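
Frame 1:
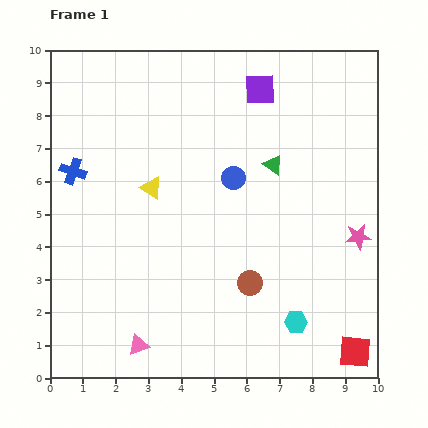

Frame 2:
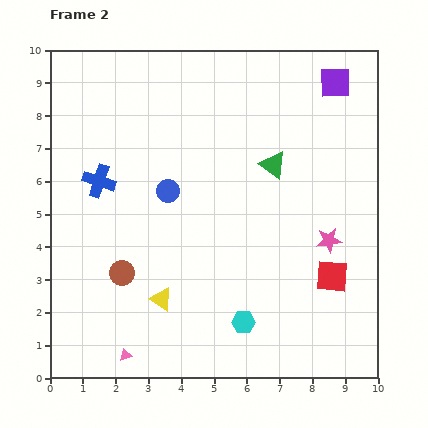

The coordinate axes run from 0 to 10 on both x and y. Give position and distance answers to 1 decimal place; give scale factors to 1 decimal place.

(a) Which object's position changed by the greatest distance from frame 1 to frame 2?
the brown circle

(moved 3.9; next 3.4)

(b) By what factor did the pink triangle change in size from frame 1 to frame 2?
0.6×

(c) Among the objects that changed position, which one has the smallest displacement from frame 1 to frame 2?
the pink triangle

(moved 0.5)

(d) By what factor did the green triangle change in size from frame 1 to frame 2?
1.3×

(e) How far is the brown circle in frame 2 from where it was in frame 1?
3.9

The brown circle moved from (6.1, 2.9) to (2.2, 3.2), a distance of √(3.9² + 0.3²) ≈ 3.9.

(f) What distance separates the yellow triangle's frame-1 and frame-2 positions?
3.4

The yellow triangle moved from (3.1, 5.8) to (3.4, 2.4), a distance of √(0.3² + 3.4²) ≈ 3.4.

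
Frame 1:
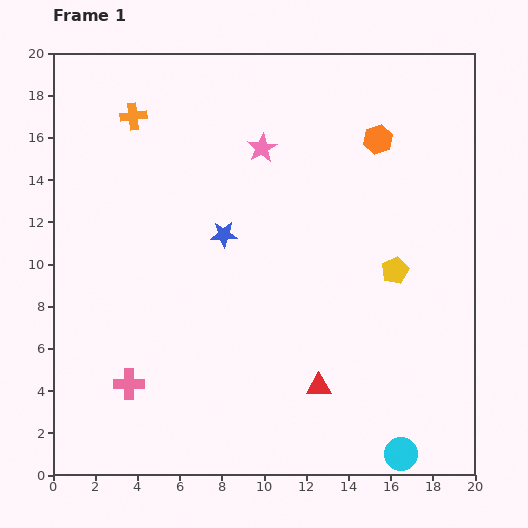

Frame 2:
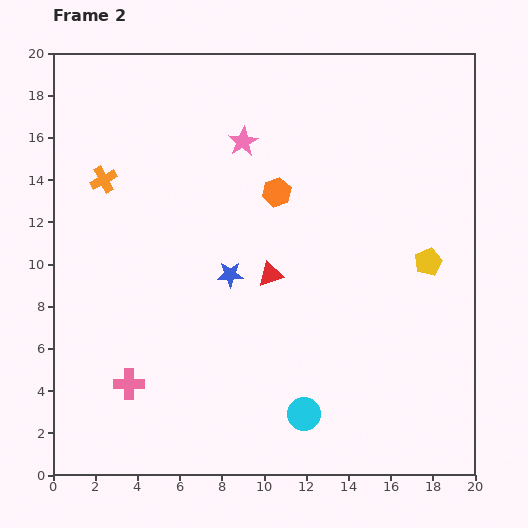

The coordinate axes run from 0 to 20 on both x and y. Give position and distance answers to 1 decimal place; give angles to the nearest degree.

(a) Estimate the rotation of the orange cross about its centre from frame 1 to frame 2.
21° counter-clockwise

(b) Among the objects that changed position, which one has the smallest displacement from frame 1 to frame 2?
the pink star

(moved 0.9)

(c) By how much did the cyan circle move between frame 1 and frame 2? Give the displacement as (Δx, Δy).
(-4.6, 1.9)

The cyan circle was at (16.5, 1.0) in frame 1 and (11.9, 2.9) in frame 2.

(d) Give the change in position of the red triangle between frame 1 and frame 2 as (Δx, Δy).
(-2.3, 5.3)

The red triangle was at (12.6, 4.2) in frame 1 and (10.3, 9.5) in frame 2.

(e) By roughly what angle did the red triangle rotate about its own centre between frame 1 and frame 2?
18° counter-clockwise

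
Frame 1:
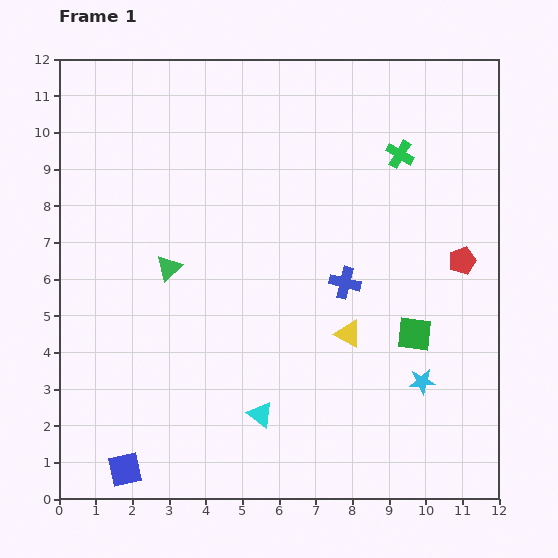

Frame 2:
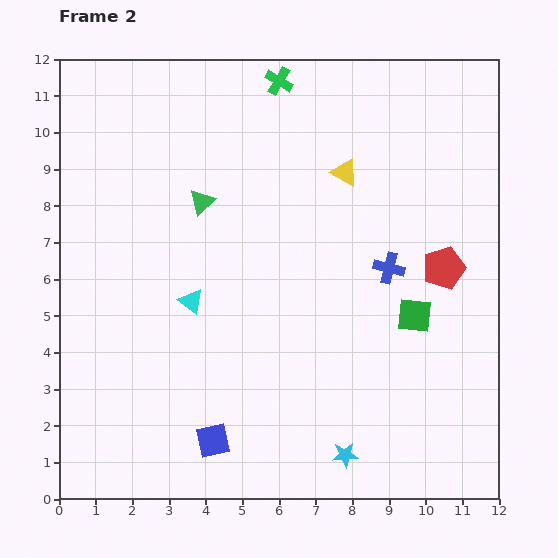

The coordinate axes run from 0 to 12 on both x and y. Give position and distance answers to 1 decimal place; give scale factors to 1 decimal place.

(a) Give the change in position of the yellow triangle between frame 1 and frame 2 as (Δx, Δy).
(-0.1, 4.4)

The yellow triangle was at (7.9, 4.5) in frame 1 and (7.8, 8.9) in frame 2.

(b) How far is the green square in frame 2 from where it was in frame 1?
0.5

The green square moved from (9.7, 4.5) to (9.7, 5.0), a distance of √(0.0² + 0.5²) ≈ 0.5.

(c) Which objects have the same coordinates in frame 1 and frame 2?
none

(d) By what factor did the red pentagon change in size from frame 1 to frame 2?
1.6×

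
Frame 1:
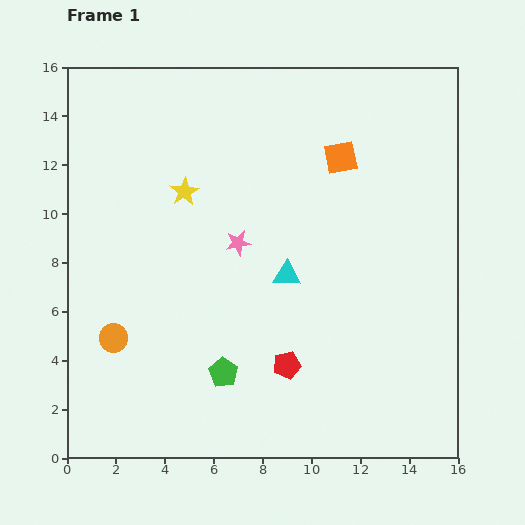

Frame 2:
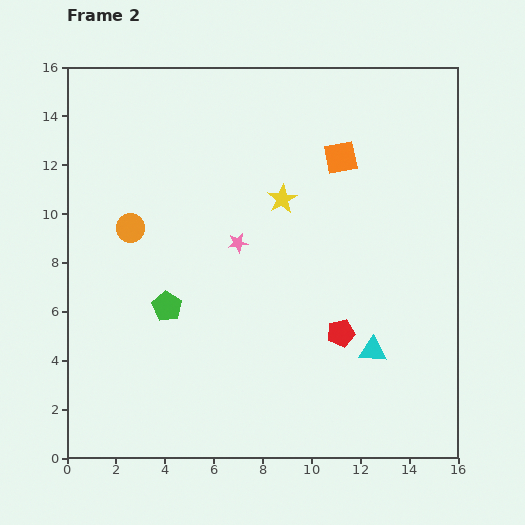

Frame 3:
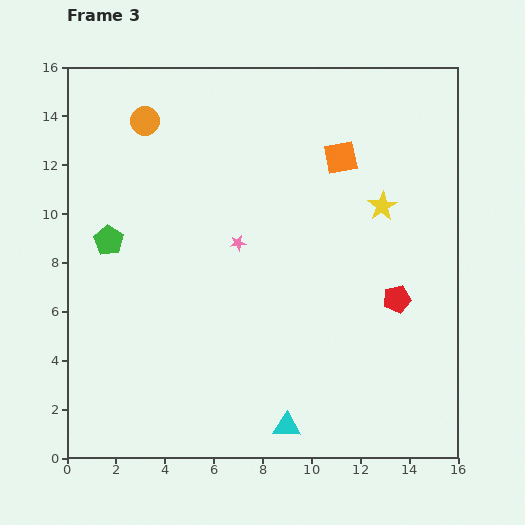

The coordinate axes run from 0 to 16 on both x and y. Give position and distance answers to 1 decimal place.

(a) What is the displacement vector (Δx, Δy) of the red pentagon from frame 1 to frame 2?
(2.2, 1.3)

The red pentagon was at (9.0, 3.8) in frame 1 and (11.2, 5.1) in frame 2.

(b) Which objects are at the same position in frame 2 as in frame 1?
the pink star, the orange square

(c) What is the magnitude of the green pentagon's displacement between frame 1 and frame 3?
7.2

The green pentagon moved from (6.4, 3.5) to (1.7, 8.9), a distance of √(4.7² + 5.4²) ≈ 7.2.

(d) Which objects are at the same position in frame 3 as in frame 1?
the pink star, the orange square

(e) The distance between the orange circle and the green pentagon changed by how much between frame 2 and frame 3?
+1.6

Distance in frame 2: 3.5. Distance in frame 3: 5.1.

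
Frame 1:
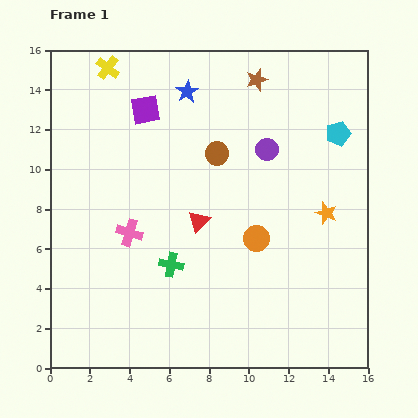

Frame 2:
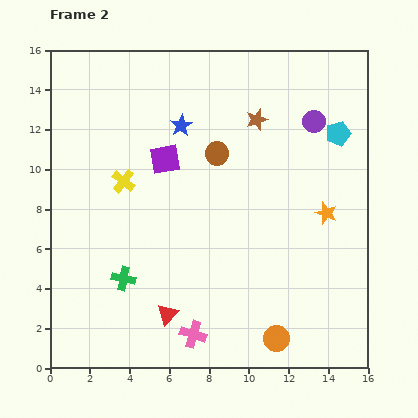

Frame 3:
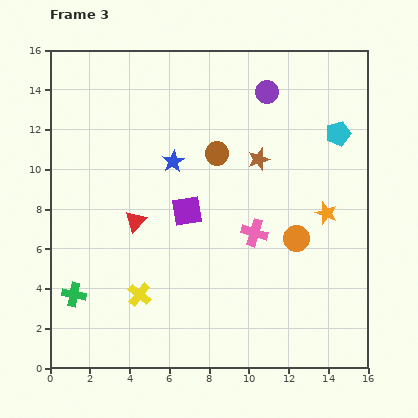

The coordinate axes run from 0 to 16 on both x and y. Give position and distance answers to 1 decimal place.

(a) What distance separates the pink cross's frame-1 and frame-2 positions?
6.0

The pink cross moved from (4.0, 6.8) to (7.2, 1.7), a distance of √(3.2² + 5.1²) ≈ 6.0.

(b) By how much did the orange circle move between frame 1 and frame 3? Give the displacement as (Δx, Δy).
(2.0, 0.0)

The orange circle was at (10.4, 6.5) in frame 1 and (12.4, 6.5) in frame 3.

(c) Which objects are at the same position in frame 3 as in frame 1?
the orange star, the cyan pentagon, the brown circle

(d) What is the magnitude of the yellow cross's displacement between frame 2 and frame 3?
5.8

The yellow cross moved from (3.7, 9.4) to (4.5, 3.7), a distance of √(0.8² + 5.7²) ≈ 5.8.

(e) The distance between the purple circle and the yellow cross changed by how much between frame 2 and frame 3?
+1.9

Distance in frame 2: 10.1. Distance in frame 3: 12.0.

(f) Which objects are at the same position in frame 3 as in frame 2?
the orange star, the cyan pentagon, the brown circle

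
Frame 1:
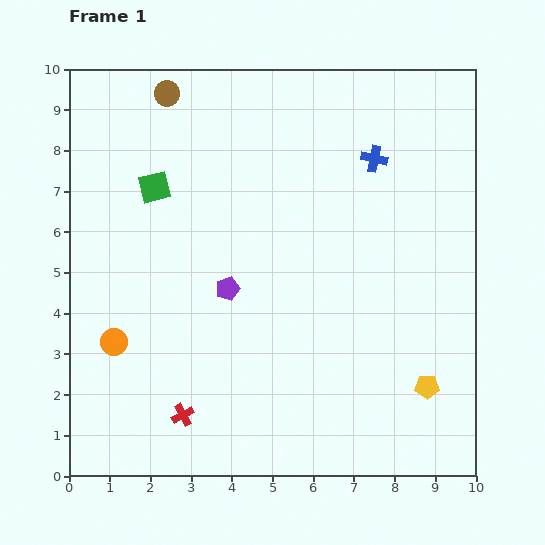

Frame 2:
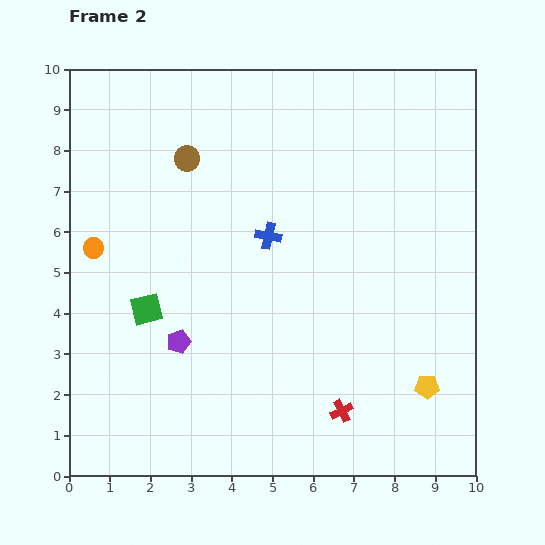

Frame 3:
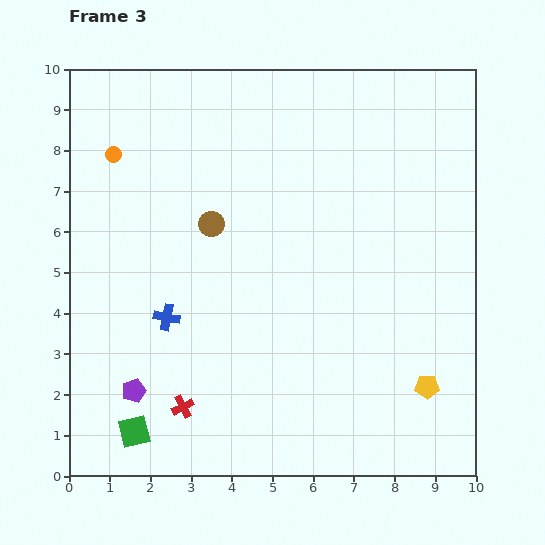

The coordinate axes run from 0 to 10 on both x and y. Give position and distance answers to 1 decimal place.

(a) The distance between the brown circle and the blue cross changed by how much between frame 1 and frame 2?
-2.5

Distance in frame 1: 5.3. Distance in frame 2: 2.8.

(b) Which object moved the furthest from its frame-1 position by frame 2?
the red cross

(moved 3.9; next 3.2)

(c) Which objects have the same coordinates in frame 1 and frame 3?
the yellow pentagon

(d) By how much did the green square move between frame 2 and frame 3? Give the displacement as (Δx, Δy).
(-0.3, -3.0)

The green square was at (1.9, 4.1) in frame 2 and (1.6, 1.1) in frame 3.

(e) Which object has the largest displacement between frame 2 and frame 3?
the red cross

(moved 3.9; next 3.2)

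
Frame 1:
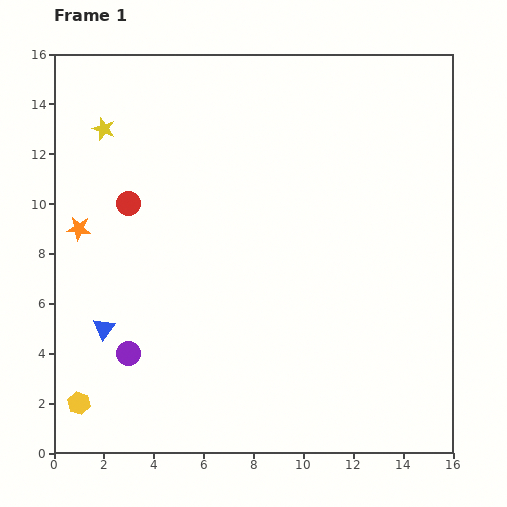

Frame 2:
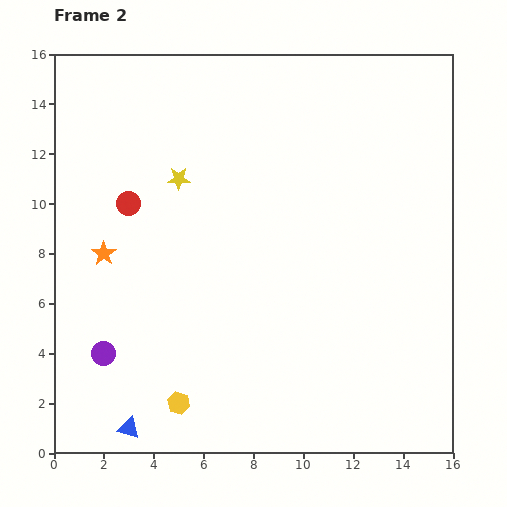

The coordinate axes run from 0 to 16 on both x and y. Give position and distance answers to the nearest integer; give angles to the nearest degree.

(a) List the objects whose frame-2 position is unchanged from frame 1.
the red circle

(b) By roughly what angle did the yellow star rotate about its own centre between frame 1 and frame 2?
20° counter-clockwise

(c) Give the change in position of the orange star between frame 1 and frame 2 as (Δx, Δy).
(1, -1)

The orange star was at (1, 9) in frame 1 and (2, 8) in frame 2.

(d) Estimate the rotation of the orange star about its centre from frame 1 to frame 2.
31° clockwise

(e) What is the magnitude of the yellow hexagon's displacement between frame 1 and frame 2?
4

The yellow hexagon moved from (1, 2) to (5, 2), a distance of √(4² + 0²) ≈ 4.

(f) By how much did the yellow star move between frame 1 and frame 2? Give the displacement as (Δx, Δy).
(3, -2)

The yellow star was at (2, 13) in frame 1 and (5, 11) in frame 2.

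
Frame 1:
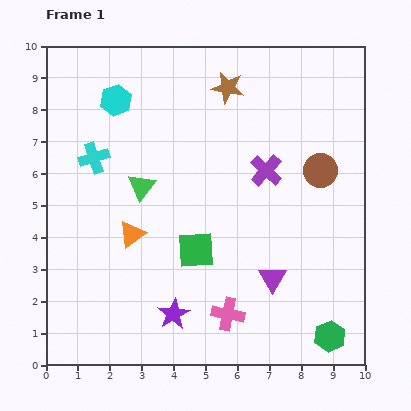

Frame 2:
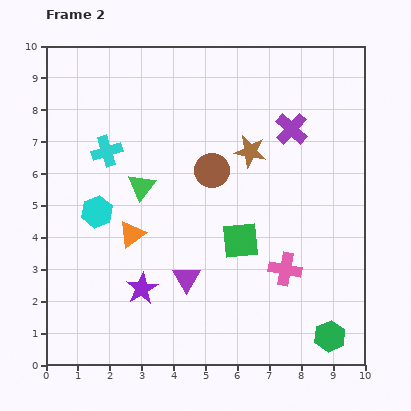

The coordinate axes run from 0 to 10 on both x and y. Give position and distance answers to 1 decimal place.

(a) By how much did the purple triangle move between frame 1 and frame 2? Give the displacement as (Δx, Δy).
(-2.7, 0.0)

The purple triangle was at (7.1, 2.7) in frame 1 and (4.4, 2.7) in frame 2.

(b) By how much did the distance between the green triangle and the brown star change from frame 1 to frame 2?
-0.5

Distance in frame 1: 4.1. Distance in frame 2: 3.6.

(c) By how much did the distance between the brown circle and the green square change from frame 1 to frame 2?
-2.2

Distance in frame 1: 4.6. Distance in frame 2: 2.4.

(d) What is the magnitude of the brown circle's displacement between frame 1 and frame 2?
3.4

The brown circle moved from (8.6, 6.1) to (5.2, 6.1), a distance of √(3.4² + 0.0²) ≈ 3.4.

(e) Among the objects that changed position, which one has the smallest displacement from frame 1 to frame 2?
the cyan cross

(moved 0.4)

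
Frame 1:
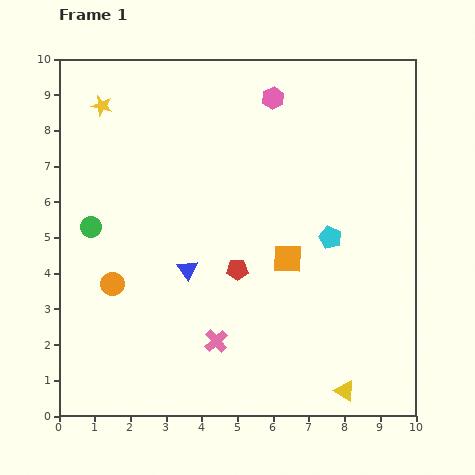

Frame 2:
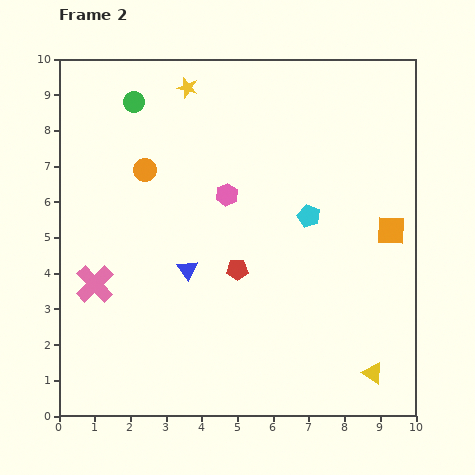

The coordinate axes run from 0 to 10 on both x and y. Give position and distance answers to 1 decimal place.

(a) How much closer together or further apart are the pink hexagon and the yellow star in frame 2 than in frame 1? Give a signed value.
-1.6

Distance in frame 1: 4.8. Distance in frame 2: 3.2.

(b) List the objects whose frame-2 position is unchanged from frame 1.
the red pentagon, the blue triangle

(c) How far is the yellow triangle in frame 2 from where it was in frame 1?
0.9

The yellow triangle moved from (8.0, 0.7) to (8.8, 1.2), a distance of √(0.8² + 0.5²) ≈ 0.9.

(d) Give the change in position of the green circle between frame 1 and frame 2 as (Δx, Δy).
(1.2, 3.5)

The green circle was at (0.9, 5.3) in frame 1 and (2.1, 8.8) in frame 2.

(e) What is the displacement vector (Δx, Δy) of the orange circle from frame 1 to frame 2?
(0.9, 3.2)

The orange circle was at (1.5, 3.7) in frame 1 and (2.4, 6.9) in frame 2.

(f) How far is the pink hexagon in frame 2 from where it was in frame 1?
3.0

The pink hexagon moved from (6.0, 8.9) to (4.7, 6.2), a distance of √(1.3² + 2.7²) ≈ 3.0.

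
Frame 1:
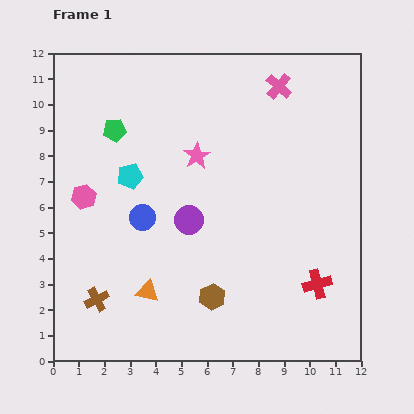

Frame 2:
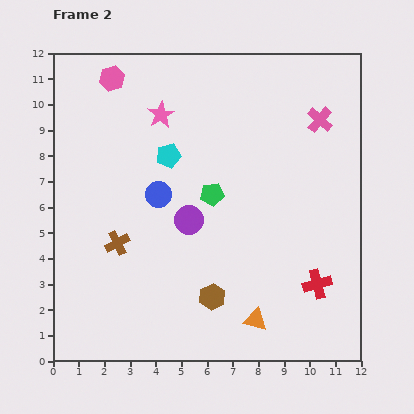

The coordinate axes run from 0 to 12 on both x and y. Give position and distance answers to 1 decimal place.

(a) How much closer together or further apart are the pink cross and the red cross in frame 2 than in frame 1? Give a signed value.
-1.4

Distance in frame 1: 7.8. Distance in frame 2: 6.4.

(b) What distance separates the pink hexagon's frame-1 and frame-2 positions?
4.7

The pink hexagon moved from (1.2, 6.4) to (2.3, 11.0), a distance of √(1.1² + 4.6²) ≈ 4.7.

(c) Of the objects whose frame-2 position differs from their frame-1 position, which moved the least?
the blue circle

(moved 1.1)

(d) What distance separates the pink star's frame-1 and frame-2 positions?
2.1

The pink star moved from (5.6, 8.0) to (4.2, 9.6), a distance of √(1.4² + 1.6²) ≈ 2.1.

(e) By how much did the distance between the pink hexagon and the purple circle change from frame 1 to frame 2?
+2.1

Distance in frame 1: 4.2. Distance in frame 2: 6.3.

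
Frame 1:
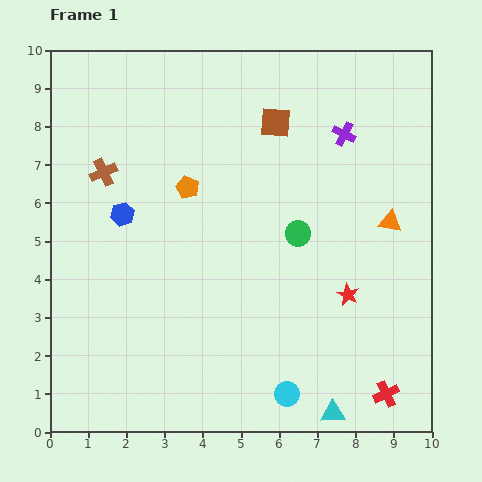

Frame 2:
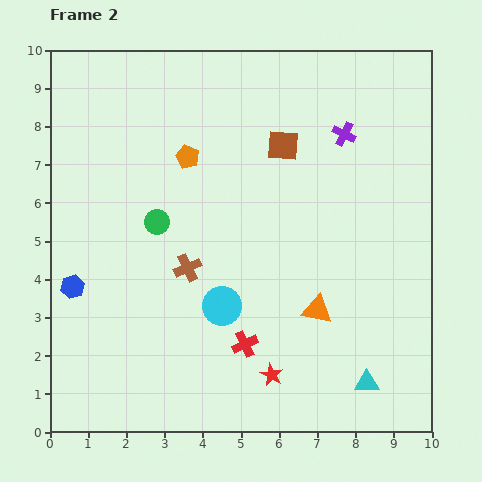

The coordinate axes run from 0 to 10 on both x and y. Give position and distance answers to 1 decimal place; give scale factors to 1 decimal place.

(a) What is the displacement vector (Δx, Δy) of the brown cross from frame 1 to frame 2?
(2.2, -2.5)

The brown cross was at (1.4, 6.8) in frame 1 and (3.6, 4.3) in frame 2.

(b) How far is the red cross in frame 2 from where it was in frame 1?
3.9

The red cross moved from (8.8, 1.0) to (5.1, 2.3), a distance of √(3.7² + 1.3²) ≈ 3.9.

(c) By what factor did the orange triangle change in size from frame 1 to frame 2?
1.3×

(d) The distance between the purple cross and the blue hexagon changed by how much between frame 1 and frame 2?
+1.9

Distance in frame 1: 6.2. Distance in frame 2: 8.1.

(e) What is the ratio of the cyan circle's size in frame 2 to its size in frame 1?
1.6×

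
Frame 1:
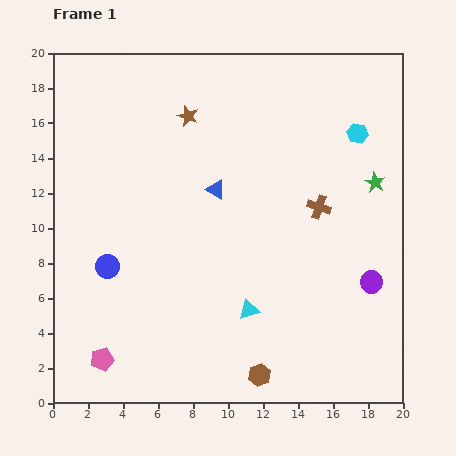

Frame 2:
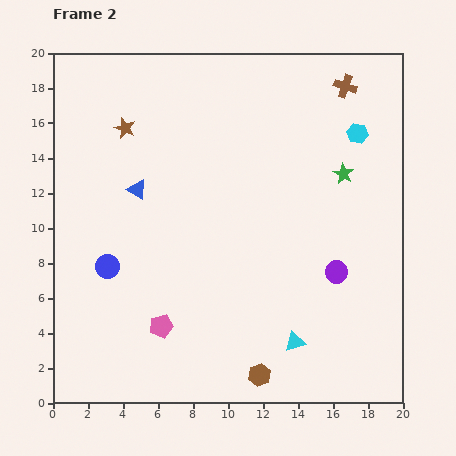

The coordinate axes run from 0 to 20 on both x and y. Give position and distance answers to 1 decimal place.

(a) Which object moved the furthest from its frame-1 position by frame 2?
the brown cross

(moved 7.1; next 4.5)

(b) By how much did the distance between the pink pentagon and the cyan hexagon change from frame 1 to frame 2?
-3.8

Distance in frame 1: 19.5. Distance in frame 2: 15.7.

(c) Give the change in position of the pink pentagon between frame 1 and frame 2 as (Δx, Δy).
(3.4, 1.9)

The pink pentagon was at (2.8, 2.5) in frame 1 and (6.2, 4.4) in frame 2.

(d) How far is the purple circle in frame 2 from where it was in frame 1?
2.1

The purple circle moved from (18.2, 6.9) to (16.2, 7.5), a distance of √(2.0² + 0.6²) ≈ 2.1.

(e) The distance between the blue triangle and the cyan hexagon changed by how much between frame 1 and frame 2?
+4.3

Distance in frame 1: 8.7. Distance in frame 2: 13.0.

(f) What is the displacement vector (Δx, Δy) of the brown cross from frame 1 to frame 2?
(1.5, 6.9)

The brown cross was at (15.2, 11.2) in frame 1 and (16.7, 18.1) in frame 2.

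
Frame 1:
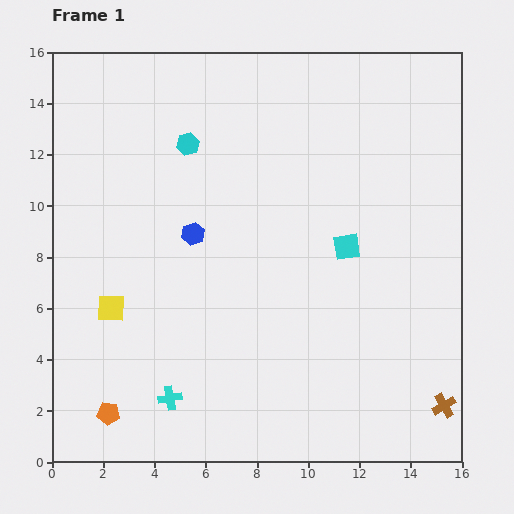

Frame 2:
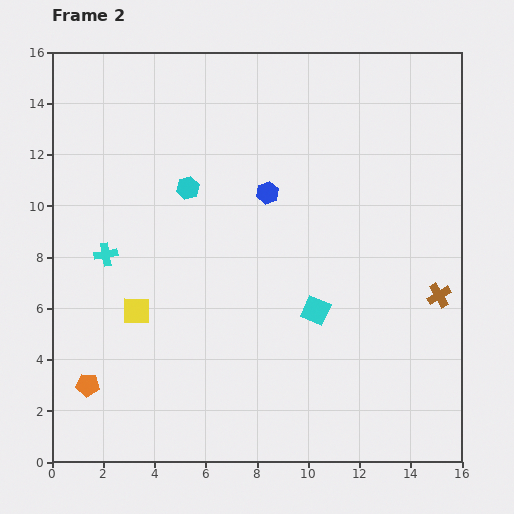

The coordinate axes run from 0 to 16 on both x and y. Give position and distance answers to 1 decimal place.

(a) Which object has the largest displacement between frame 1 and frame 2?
the cyan cross

(moved 6.1; next 4.3)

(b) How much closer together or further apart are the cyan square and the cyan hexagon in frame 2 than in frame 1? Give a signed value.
-0.5

Distance in frame 1: 7.4. Distance in frame 2: 6.9.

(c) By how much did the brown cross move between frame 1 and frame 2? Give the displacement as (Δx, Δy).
(-0.2, 4.3)

The brown cross was at (15.3, 2.2) in frame 1 and (15.1, 6.5) in frame 2.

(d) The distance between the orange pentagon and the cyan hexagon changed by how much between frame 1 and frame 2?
-2.3

Distance in frame 1: 10.9. Distance in frame 2: 8.6.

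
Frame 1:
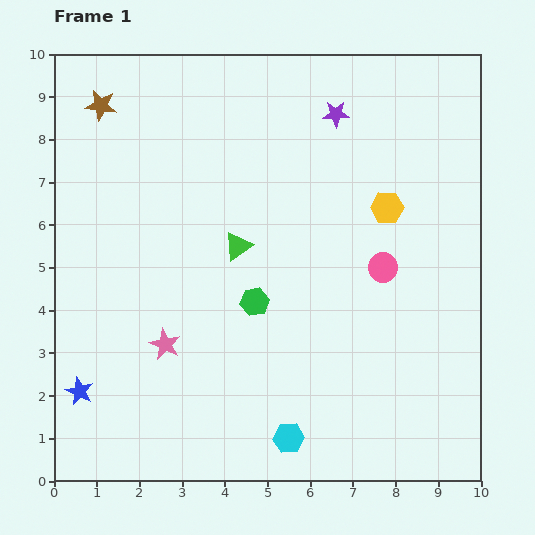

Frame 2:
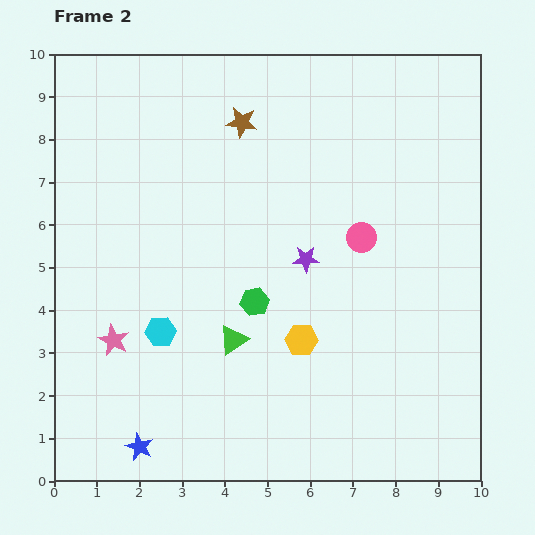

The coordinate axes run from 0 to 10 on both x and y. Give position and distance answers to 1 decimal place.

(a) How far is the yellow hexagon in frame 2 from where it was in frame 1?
3.7

The yellow hexagon moved from (7.8, 6.4) to (5.8, 3.3), a distance of √(2.0² + 3.1²) ≈ 3.7.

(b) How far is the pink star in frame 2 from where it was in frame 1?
1.2

The pink star moved from (2.6, 3.2) to (1.4, 3.3), a distance of √(1.2² + 0.1²) ≈ 1.2.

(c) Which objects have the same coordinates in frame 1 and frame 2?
the green hexagon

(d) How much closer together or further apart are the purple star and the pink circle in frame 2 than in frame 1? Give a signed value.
-2.4

Distance in frame 1: 3.8. Distance in frame 2: 1.4.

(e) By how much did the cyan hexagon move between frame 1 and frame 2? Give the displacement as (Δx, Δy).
(-3.0, 2.5)

The cyan hexagon was at (5.5, 1.0) in frame 1 and (2.5, 3.5) in frame 2.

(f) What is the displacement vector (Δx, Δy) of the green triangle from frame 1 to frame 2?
(-0.1, -2.2)

The green triangle was at (4.3, 5.5) in frame 1 and (4.2, 3.3) in frame 2.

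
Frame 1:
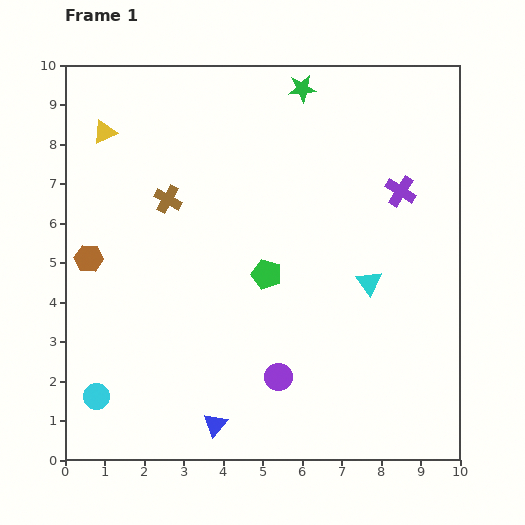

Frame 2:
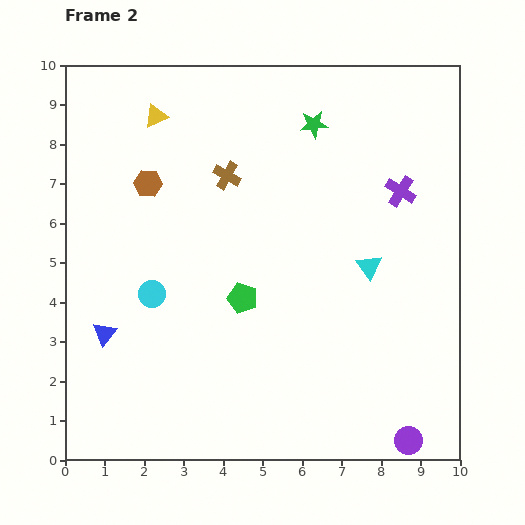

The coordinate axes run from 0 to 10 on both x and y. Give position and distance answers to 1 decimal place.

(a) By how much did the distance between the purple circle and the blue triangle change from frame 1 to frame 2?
+6.2

Distance in frame 1: 2.0. Distance in frame 2: 8.2.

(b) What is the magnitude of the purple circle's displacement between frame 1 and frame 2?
3.7

The purple circle moved from (5.4, 2.1) to (8.7, 0.5), a distance of √(3.3² + 1.6²) ≈ 3.7.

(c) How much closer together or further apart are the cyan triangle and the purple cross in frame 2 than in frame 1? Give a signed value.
-0.3

Distance in frame 1: 2.4. Distance in frame 2: 2.1.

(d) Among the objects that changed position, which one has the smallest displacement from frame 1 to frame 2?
the cyan triangle

(moved 0.4)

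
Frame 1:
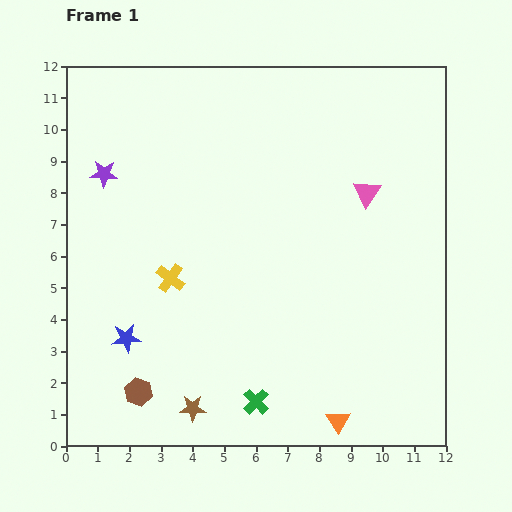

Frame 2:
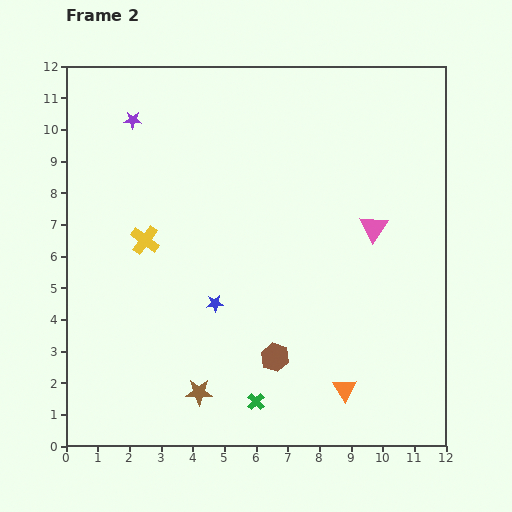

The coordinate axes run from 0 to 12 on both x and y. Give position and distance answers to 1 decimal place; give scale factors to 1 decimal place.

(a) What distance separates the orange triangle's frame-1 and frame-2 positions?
1.0

The orange triangle moved from (8.6, 0.8) to (8.8, 1.8), a distance of √(0.2² + 1.0²) ≈ 1.0.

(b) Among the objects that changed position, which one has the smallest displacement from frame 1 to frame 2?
the brown star

(moved 0.5)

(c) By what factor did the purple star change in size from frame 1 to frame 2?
0.6×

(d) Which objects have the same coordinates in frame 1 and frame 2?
the green cross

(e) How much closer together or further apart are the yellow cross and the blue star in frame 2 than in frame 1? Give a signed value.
+0.6

Distance in frame 1: 2.4. Distance in frame 2: 3.0.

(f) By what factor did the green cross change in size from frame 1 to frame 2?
0.7×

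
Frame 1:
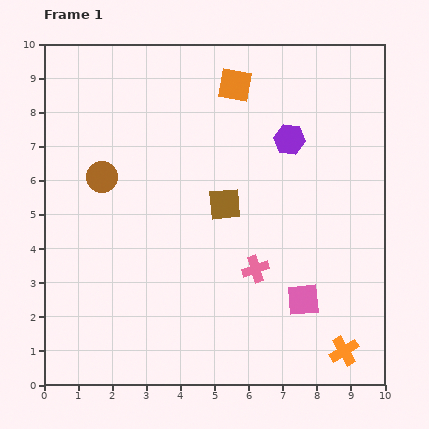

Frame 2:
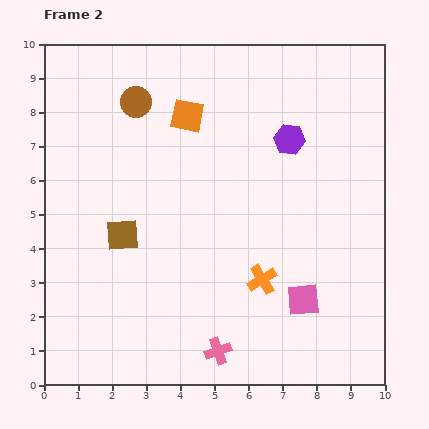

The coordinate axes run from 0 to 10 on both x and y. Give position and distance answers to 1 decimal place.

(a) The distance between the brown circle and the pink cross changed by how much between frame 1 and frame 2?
+2.5

Distance in frame 1: 5.2. Distance in frame 2: 7.7.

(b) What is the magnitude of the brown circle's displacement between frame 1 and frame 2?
2.4

The brown circle moved from (1.7, 6.1) to (2.7, 8.3), a distance of √(1.0² + 2.2²) ≈ 2.4.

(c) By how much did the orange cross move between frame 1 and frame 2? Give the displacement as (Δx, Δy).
(-2.4, 2.1)

The orange cross was at (8.8, 1.0) in frame 1 and (6.4, 3.1) in frame 2.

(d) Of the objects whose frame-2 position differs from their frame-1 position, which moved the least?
the orange square

(moved 1.7)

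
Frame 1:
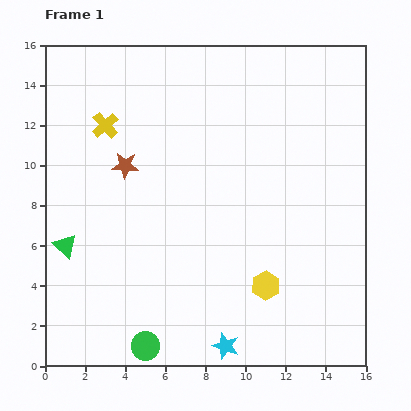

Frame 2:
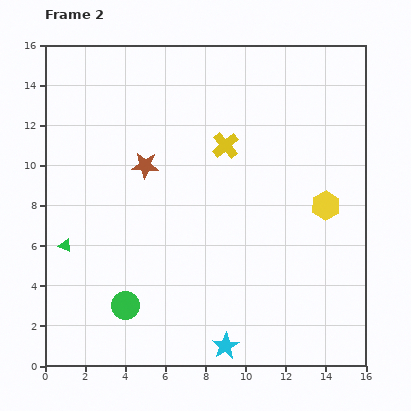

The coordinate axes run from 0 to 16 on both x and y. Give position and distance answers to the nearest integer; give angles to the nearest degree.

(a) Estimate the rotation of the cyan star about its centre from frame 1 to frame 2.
22° clockwise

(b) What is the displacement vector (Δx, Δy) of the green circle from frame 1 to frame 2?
(-1, 2)

The green circle was at (5, 1) in frame 1 and (4, 3) in frame 2.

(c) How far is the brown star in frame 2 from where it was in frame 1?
1

The brown star moved from (4, 10) to (5, 10), a distance of √(1² + 0²) ≈ 1.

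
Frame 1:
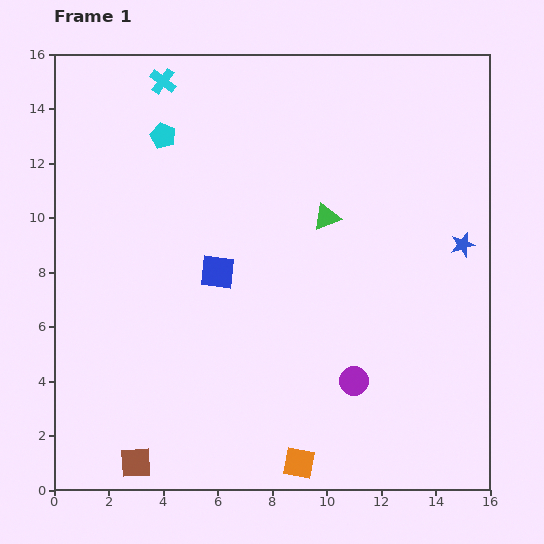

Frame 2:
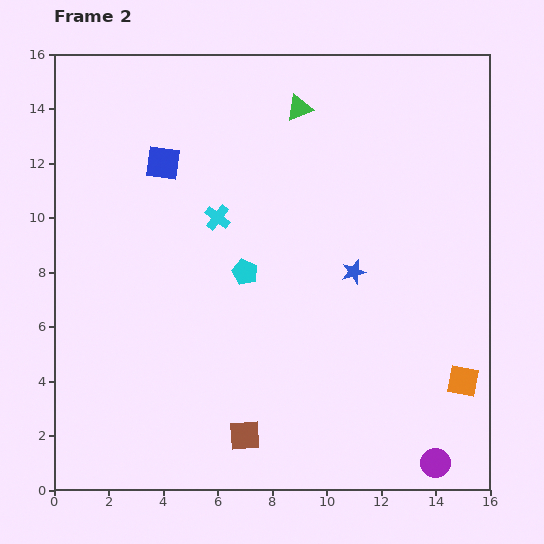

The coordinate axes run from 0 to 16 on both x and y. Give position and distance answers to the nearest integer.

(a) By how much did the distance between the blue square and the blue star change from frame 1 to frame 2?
-1

Distance in frame 1: 9. Distance in frame 2: 8.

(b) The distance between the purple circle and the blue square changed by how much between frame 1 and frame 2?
+9

Distance in frame 1: 6. Distance in frame 2: 15.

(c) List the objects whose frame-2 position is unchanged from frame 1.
none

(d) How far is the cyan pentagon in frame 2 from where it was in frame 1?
6

The cyan pentagon moved from (4, 13) to (7, 8), a distance of √(3² + 5²) ≈ 6.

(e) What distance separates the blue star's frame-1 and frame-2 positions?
4

The blue star moved from (15, 9) to (11, 8), a distance of √(4² + 1²) ≈ 4.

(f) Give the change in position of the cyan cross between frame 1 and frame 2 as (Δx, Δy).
(2, -5)

The cyan cross was at (4, 15) in frame 1 and (6, 10) in frame 2.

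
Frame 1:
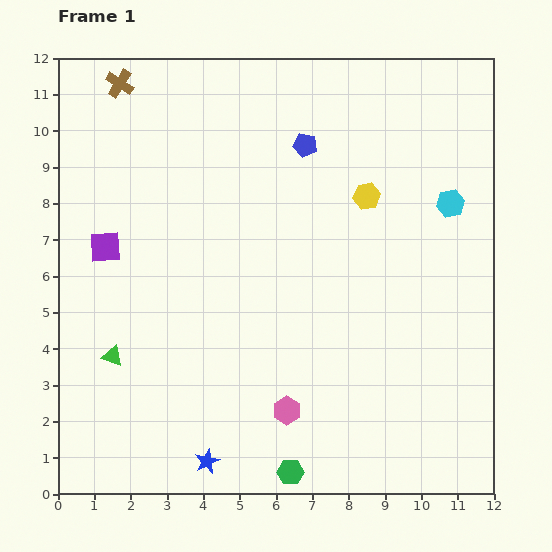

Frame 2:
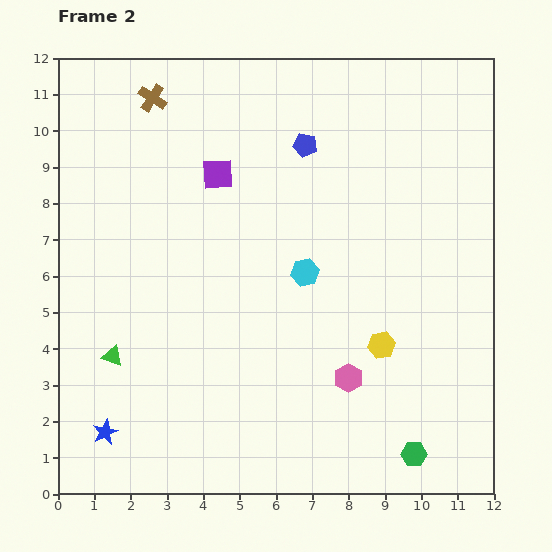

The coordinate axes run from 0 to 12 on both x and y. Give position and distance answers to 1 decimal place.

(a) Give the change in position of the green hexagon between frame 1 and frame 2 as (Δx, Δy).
(3.4, 0.5)

The green hexagon was at (6.4, 0.6) in frame 1 and (9.8, 1.1) in frame 2.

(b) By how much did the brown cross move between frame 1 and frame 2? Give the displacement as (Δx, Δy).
(0.9, -0.4)

The brown cross was at (1.7, 11.3) in frame 1 and (2.6, 10.9) in frame 2.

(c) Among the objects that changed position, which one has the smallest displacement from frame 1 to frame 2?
the brown cross

(moved 1.0)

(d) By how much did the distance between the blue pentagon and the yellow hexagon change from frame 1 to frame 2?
+3.7

Distance in frame 1: 2.2. Distance in frame 2: 5.9.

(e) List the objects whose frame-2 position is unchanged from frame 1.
the green triangle, the blue pentagon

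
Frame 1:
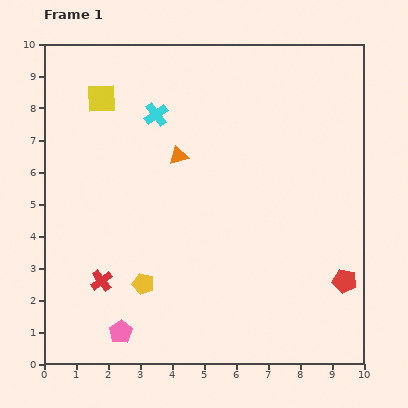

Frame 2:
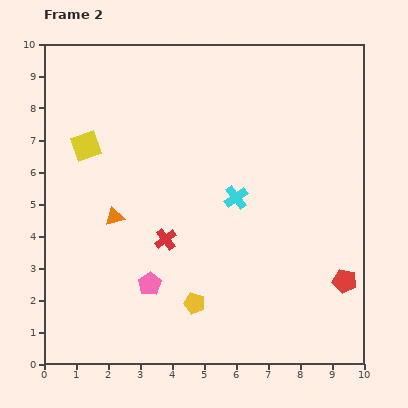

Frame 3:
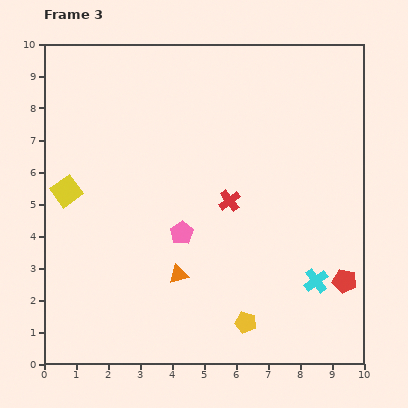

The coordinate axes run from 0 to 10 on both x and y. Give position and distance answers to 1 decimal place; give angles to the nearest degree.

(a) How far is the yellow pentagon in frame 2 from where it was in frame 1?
1.7

The yellow pentagon moved from (3.1, 2.5) to (4.7, 1.9), a distance of √(1.6² + 0.6²) ≈ 1.7.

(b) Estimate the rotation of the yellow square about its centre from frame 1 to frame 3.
34° counter-clockwise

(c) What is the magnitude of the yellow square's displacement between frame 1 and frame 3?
3.1

The yellow square moved from (1.8, 8.3) to (0.7, 5.4), a distance of √(1.1² + 2.9²) ≈ 3.1.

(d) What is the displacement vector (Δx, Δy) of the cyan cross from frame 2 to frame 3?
(2.5, -2.6)

The cyan cross was at (6.0, 5.2) in frame 2 and (8.5, 2.6) in frame 3.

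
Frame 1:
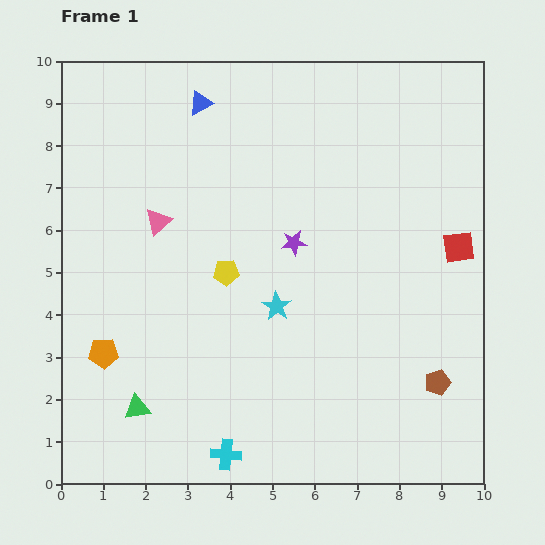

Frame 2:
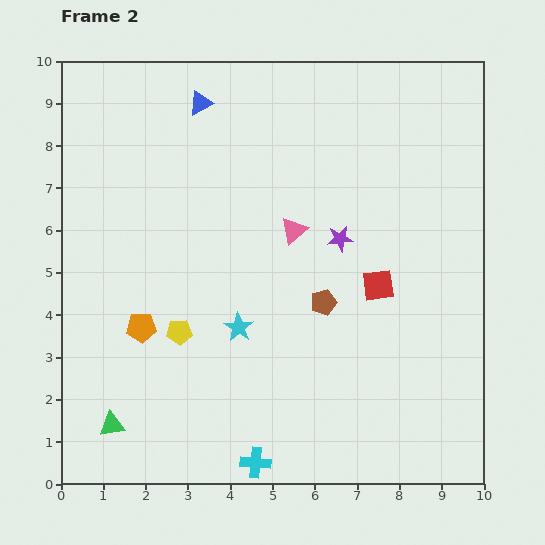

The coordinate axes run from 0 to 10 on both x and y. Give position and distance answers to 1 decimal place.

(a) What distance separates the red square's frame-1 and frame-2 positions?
2.1

The red square moved from (9.4, 5.6) to (7.5, 4.7), a distance of √(1.9² + 0.9²) ≈ 2.1.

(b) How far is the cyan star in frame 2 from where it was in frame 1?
1.0

The cyan star moved from (5.1, 4.2) to (4.2, 3.7), a distance of √(0.9² + 0.5²) ≈ 1.0.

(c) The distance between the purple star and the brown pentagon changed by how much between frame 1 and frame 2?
-3.1

Distance in frame 1: 4.7. Distance in frame 2: 1.6.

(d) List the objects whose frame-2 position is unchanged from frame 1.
the blue triangle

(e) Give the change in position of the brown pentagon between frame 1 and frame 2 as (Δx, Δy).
(-2.7, 1.9)

The brown pentagon was at (8.9, 2.4) in frame 1 and (6.2, 4.3) in frame 2.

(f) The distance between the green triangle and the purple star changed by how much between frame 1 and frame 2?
+1.6

Distance in frame 1: 5.4. Distance in frame 2: 7.0.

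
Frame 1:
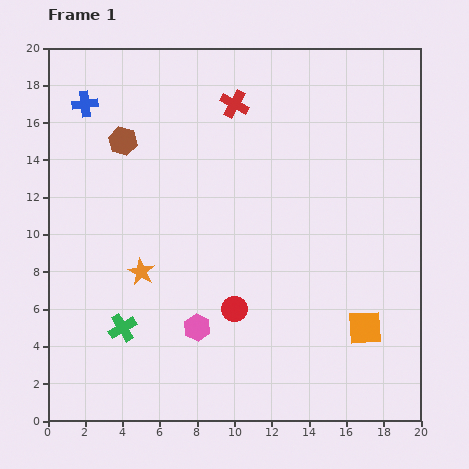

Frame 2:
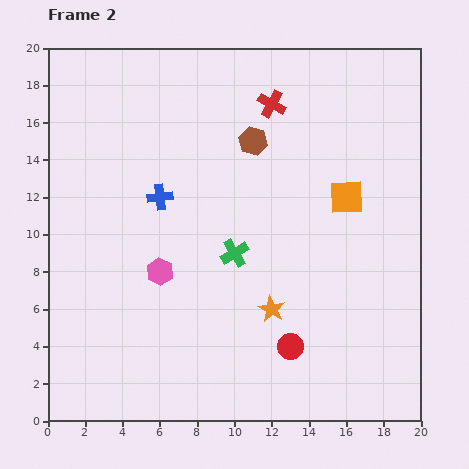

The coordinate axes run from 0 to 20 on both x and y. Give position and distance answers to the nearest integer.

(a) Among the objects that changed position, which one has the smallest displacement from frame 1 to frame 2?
the red cross

(moved 2)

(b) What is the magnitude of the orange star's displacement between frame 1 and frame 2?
7

The orange star moved from (5, 8) to (12, 6), a distance of √(7² + 2²) ≈ 7.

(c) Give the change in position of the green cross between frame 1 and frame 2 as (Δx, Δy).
(6, 4)

The green cross was at (4, 5) in frame 1 and (10, 9) in frame 2.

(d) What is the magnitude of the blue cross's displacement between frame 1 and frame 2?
6

The blue cross moved from (2, 17) to (6, 12), a distance of √(4² + 5²) ≈ 6.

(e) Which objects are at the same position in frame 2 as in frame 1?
none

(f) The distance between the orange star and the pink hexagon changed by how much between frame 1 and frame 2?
+2

Distance in frame 1: 4. Distance in frame 2: 6.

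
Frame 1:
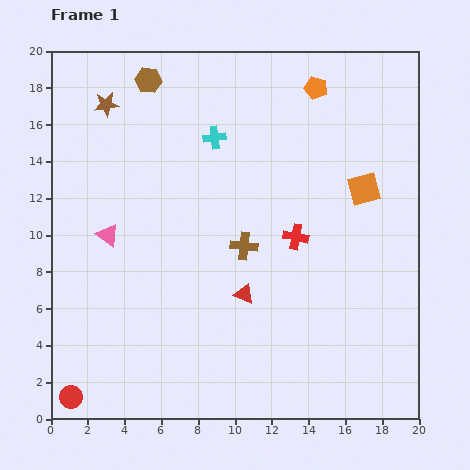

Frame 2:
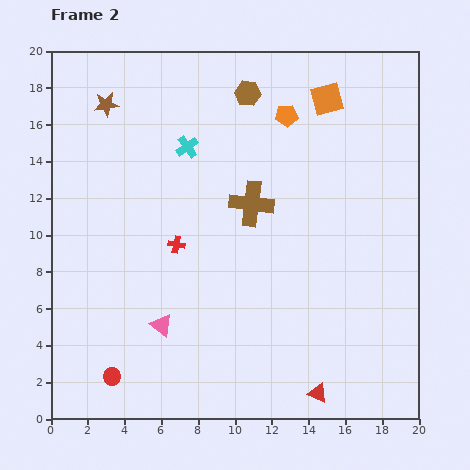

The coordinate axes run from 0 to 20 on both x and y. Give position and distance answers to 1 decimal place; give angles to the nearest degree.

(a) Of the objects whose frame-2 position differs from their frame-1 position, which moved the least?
the cyan cross

(moved 1.6)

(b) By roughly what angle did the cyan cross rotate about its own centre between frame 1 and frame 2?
30° counter-clockwise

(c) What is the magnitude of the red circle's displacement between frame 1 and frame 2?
2.5

The red circle moved from (1.1, 1.2) to (3.3, 2.3), a distance of √(2.2² + 1.1²) ≈ 2.5.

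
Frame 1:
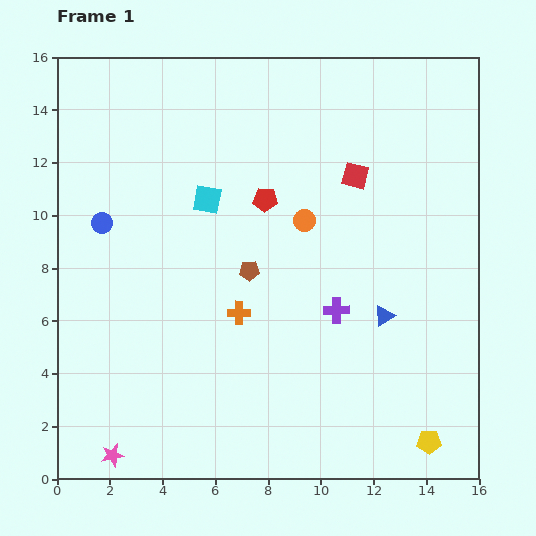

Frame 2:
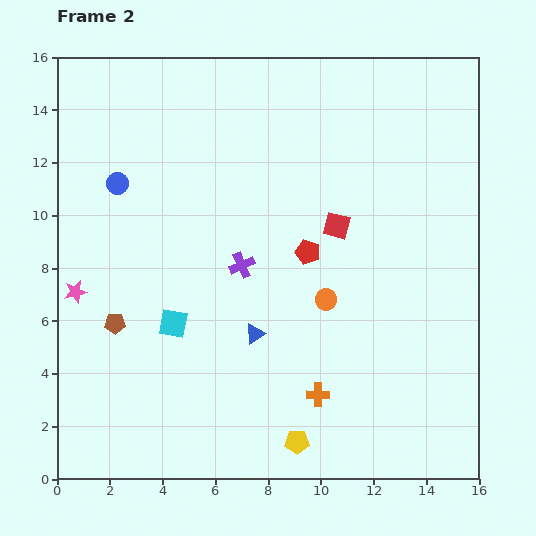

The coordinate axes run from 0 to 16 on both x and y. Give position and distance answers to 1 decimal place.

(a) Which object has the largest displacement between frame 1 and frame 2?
the pink star

(moved 6.4; next 5.5)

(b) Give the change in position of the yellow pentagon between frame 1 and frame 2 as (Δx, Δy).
(-5.0, 0.0)

The yellow pentagon was at (14.1, 1.4) in frame 1 and (9.1, 1.4) in frame 2.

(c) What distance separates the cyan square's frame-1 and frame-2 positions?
4.9

The cyan square moved from (5.7, 10.6) to (4.4, 5.9), a distance of √(1.3² + 4.7²) ≈ 4.9.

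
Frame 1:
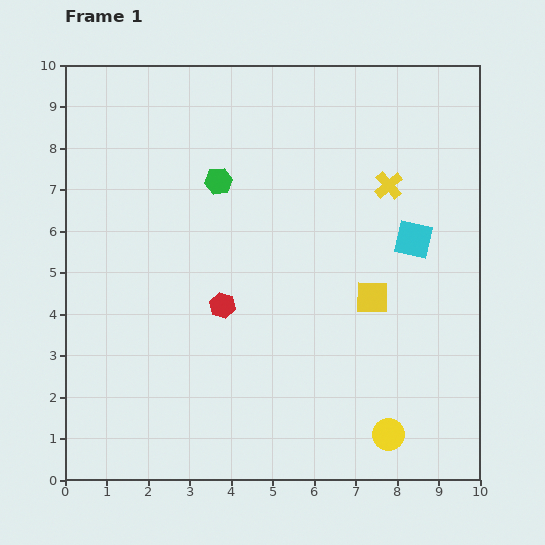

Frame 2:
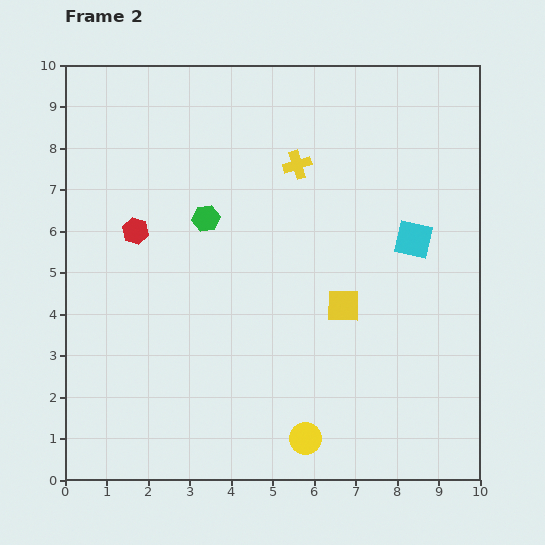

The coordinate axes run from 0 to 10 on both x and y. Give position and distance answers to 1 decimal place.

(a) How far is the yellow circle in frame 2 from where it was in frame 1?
2.0

The yellow circle moved from (7.8, 1.1) to (5.8, 1.0), a distance of √(2.0² + 0.1²) ≈ 2.0.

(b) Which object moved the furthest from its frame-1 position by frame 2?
the red hexagon

(moved 2.8; next 2.3)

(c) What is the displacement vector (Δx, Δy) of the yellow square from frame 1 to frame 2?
(-0.7, -0.2)

The yellow square was at (7.4, 4.4) in frame 1 and (6.7, 4.2) in frame 2.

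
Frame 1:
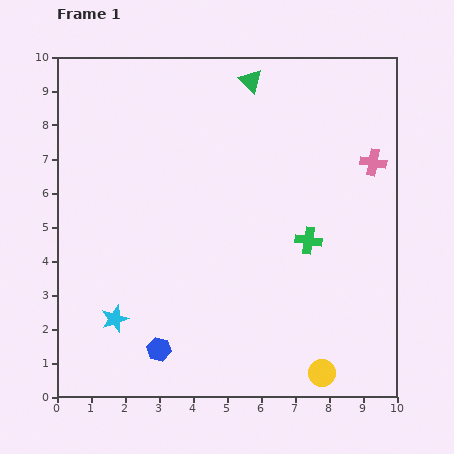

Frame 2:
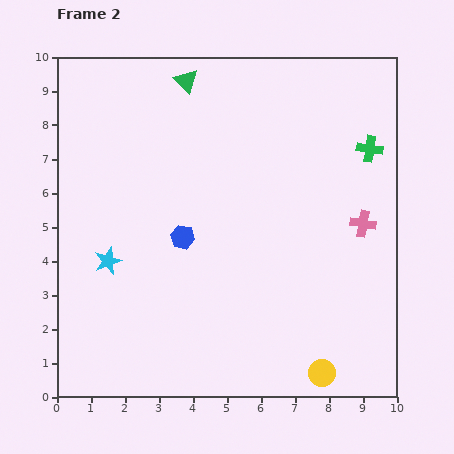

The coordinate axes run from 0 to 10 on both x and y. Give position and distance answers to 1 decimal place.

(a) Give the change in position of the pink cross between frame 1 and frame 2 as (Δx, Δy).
(-0.3, -1.8)

The pink cross was at (9.3, 6.9) in frame 1 and (9.0, 5.1) in frame 2.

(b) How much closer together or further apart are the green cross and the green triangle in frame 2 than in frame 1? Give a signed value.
+0.8

Distance in frame 1: 5.0. Distance in frame 2: 5.8.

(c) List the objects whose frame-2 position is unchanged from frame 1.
the yellow circle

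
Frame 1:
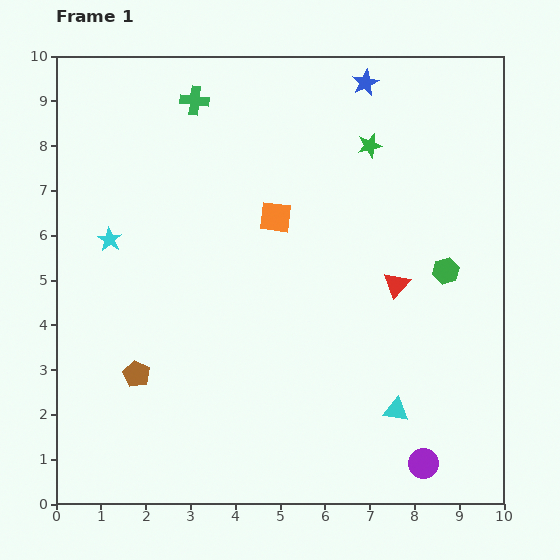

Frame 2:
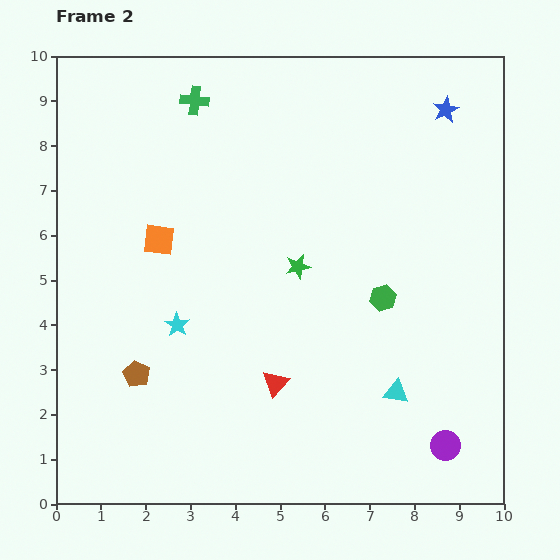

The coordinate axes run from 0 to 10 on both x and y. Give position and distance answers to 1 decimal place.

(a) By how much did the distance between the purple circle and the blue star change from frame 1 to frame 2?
-1.1

Distance in frame 1: 8.6. Distance in frame 2: 7.5.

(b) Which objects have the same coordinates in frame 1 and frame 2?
the green cross, the brown pentagon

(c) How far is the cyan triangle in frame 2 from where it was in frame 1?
0.4

The cyan triangle moved from (7.6, 2.1) to (7.6, 2.5), a distance of √(0.0² + 0.4²) ≈ 0.4.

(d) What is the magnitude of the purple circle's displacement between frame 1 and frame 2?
0.6

The purple circle moved from (8.2, 0.9) to (8.7, 1.3), a distance of √(0.5² + 0.4²) ≈ 0.6.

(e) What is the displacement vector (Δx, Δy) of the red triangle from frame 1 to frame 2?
(-2.7, -2.2)

The red triangle was at (7.6, 4.9) in frame 1 and (4.9, 2.7) in frame 2.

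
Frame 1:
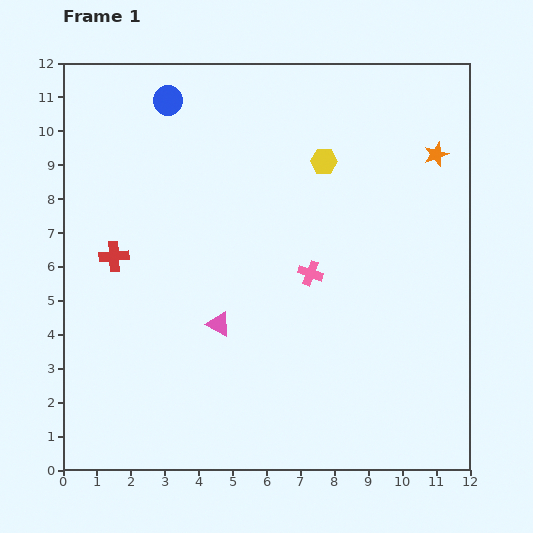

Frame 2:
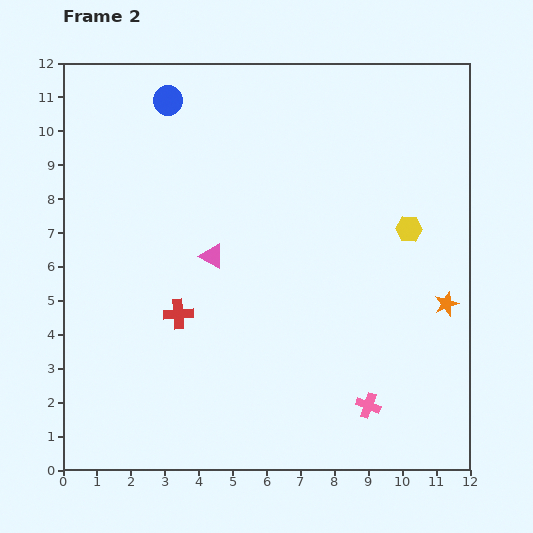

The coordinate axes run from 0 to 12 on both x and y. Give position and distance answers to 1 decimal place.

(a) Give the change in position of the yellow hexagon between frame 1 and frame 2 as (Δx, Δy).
(2.5, -2.0)

The yellow hexagon was at (7.7, 9.1) in frame 1 and (10.2, 7.1) in frame 2.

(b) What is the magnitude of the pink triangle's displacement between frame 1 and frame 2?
2.0

The pink triangle moved from (4.6, 4.3) to (4.4, 6.3), a distance of √(0.2² + 2.0²) ≈ 2.0.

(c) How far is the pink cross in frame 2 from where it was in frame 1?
4.3

The pink cross moved from (7.3, 5.8) to (9.0, 1.9), a distance of √(1.7² + 3.9²) ≈ 4.3.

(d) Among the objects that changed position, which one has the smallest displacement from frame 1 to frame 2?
the pink triangle

(moved 2.0)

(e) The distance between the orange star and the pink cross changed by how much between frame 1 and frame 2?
-1.3

Distance in frame 1: 5.1. Distance in frame 2: 3.8.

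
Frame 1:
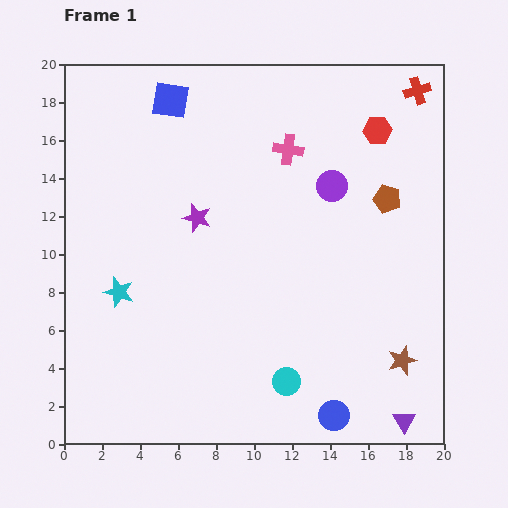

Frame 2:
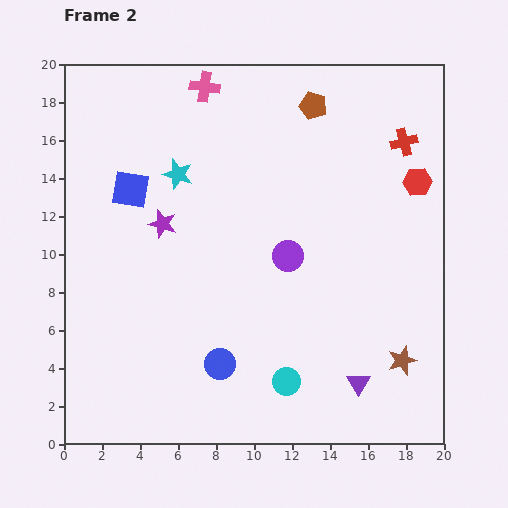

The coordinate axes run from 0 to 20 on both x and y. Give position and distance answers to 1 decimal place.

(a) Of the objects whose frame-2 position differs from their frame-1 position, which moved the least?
the purple star

(moved 1.8)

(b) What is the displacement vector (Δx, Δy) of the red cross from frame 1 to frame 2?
(-0.7, -2.7)

The red cross was at (18.6, 18.6) in frame 1 and (17.9, 15.9) in frame 2.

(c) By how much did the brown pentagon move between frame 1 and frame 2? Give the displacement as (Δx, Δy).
(-3.9, 4.9)

The brown pentagon was at (17.0, 12.9) in frame 1 and (13.1, 17.8) in frame 2.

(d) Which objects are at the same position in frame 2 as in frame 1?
the brown star, the cyan circle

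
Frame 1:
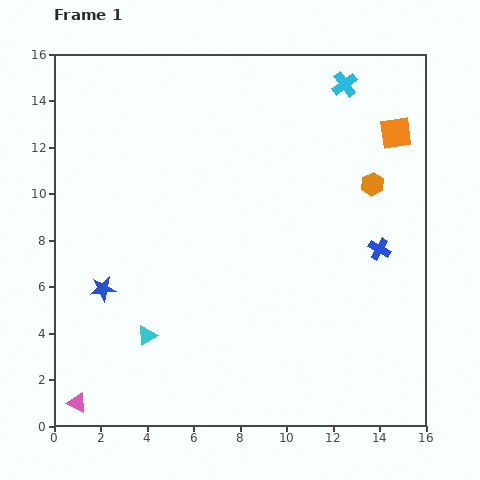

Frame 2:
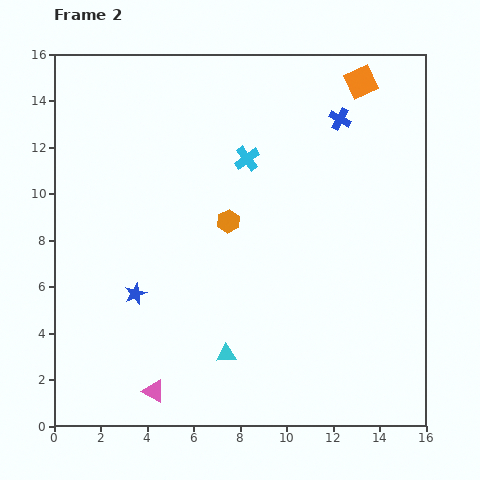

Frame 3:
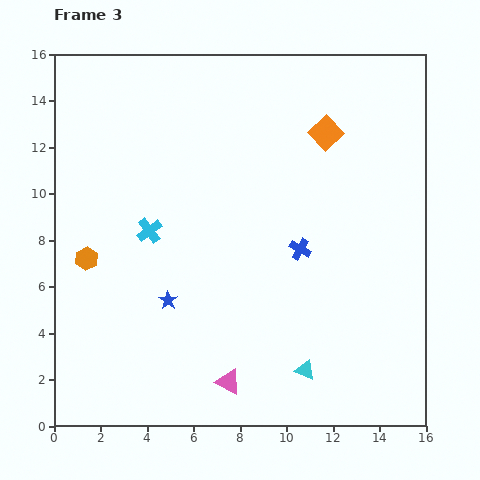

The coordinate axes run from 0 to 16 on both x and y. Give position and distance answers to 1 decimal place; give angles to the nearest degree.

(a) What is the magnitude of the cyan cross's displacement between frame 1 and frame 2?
5.3

The cyan cross moved from (12.5, 14.7) to (8.3, 11.5), a distance of √(4.2² + 3.2²) ≈ 5.3.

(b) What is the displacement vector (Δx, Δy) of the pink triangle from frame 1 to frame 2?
(3.3, 0.5)

The pink triangle was at (1.0, 1.0) in frame 1 and (4.3, 1.5) in frame 2.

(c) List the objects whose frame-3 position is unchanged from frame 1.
none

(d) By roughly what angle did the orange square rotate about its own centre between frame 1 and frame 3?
35° counter-clockwise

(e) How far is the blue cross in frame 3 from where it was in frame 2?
5.9

The blue cross moved from (12.3, 13.2) to (10.6, 7.6), a distance of √(1.7² + 5.6²) ≈ 5.9.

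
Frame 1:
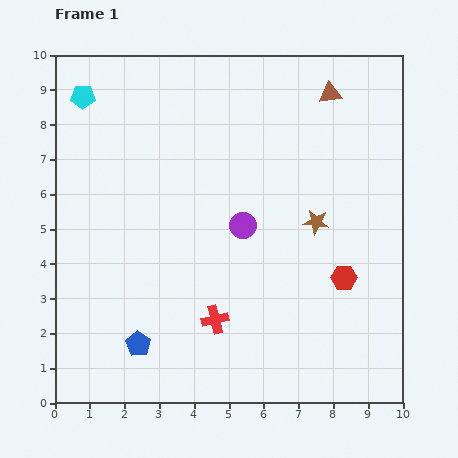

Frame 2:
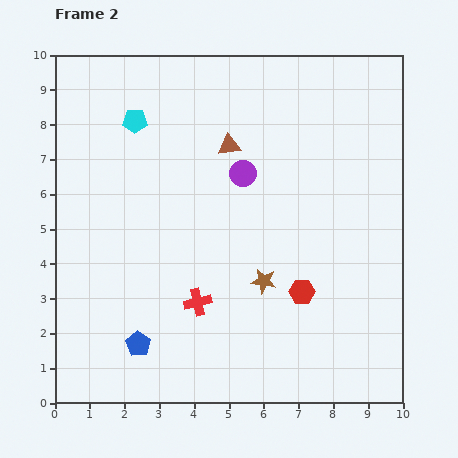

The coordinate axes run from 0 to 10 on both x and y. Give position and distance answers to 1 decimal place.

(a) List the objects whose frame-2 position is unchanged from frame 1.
the blue pentagon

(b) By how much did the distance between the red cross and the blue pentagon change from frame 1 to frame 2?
-0.2

Distance in frame 1: 2.3. Distance in frame 2: 2.1.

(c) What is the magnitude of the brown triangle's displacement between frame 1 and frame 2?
3.3

The brown triangle moved from (7.9, 8.9) to (5.0, 7.4), a distance of √(2.9² + 1.5²) ≈ 3.3.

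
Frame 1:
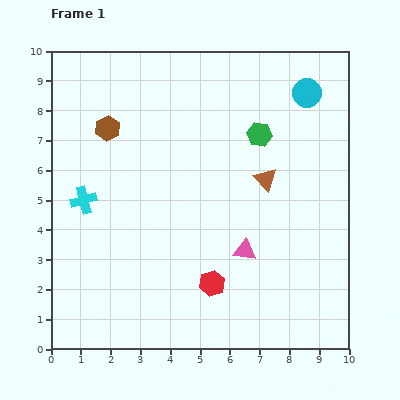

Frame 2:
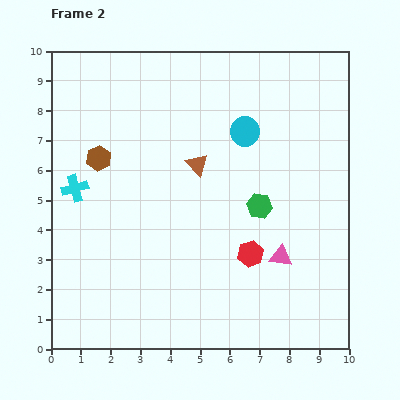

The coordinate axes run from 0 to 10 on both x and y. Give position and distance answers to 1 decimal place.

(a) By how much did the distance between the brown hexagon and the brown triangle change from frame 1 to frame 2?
-2.3

Distance in frame 1: 5.6. Distance in frame 2: 3.3.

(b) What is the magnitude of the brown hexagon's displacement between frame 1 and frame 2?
1.0

The brown hexagon moved from (1.9, 7.4) to (1.6, 6.4), a distance of √(0.3² + 1.0²) ≈ 1.0.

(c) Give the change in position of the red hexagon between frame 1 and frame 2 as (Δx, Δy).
(1.3, 1.0)

The red hexagon was at (5.4, 2.2) in frame 1 and (6.7, 3.2) in frame 2.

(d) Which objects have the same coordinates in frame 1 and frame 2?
none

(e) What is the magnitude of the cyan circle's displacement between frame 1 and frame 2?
2.5

The cyan circle moved from (8.6, 8.6) to (6.5, 7.3), a distance of √(2.1² + 1.3²) ≈ 2.5.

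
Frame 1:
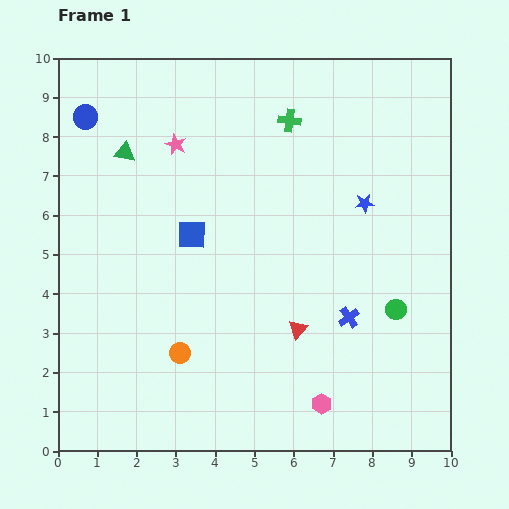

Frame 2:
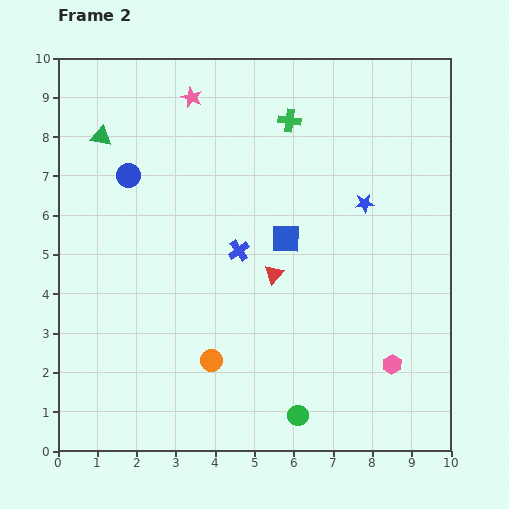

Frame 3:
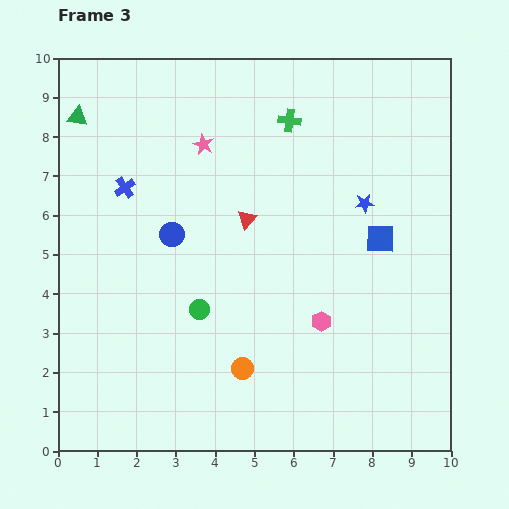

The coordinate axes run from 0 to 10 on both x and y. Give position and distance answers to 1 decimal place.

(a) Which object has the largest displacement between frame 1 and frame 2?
the green circle

(moved 3.7; next 3.3)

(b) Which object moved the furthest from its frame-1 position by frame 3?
the blue cross

(moved 6.6; next 5.0)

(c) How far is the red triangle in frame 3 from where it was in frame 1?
3.1

The red triangle moved from (6.1, 3.1) to (4.8, 5.9), a distance of √(1.3² + 2.8²) ≈ 3.1.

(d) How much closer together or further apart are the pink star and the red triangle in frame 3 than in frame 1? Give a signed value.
-3.4

Distance in frame 1: 5.6. Distance in frame 3: 2.2.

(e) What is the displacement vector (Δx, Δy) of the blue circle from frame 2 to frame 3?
(1.1, -1.5)

The blue circle was at (1.8, 7.0) in frame 2 and (2.9, 5.5) in frame 3.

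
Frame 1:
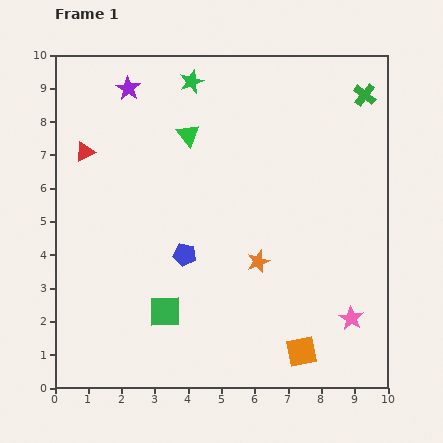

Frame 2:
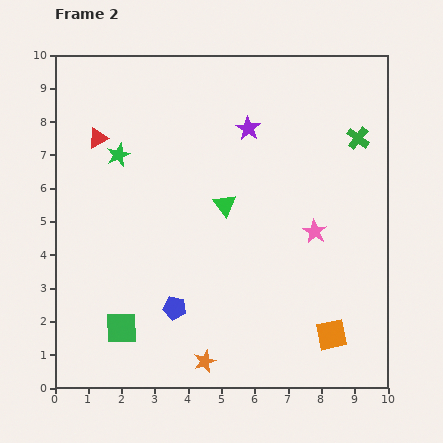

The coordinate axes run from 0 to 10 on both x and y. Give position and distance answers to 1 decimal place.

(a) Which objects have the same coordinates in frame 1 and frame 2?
none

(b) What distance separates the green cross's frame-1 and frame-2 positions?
1.3

The green cross moved from (9.3, 8.8) to (9.1, 7.5), a distance of √(0.2² + 1.3²) ≈ 1.3.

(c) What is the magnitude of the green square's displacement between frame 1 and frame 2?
1.4

The green square moved from (3.3, 2.3) to (2.0, 1.8), a distance of √(1.3² + 0.5²) ≈ 1.4.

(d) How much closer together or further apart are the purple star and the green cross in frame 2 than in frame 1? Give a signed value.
-3.8

Distance in frame 1: 7.1. Distance in frame 2: 3.3.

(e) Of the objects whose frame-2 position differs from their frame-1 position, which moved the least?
the red triangle

(moved 0.6)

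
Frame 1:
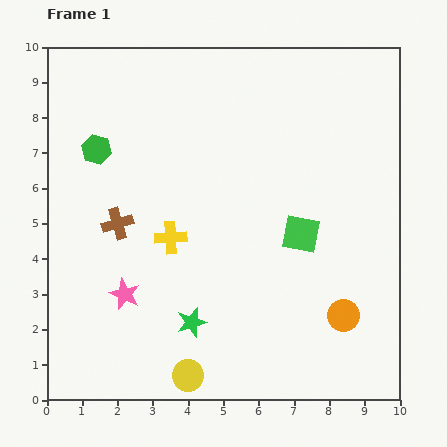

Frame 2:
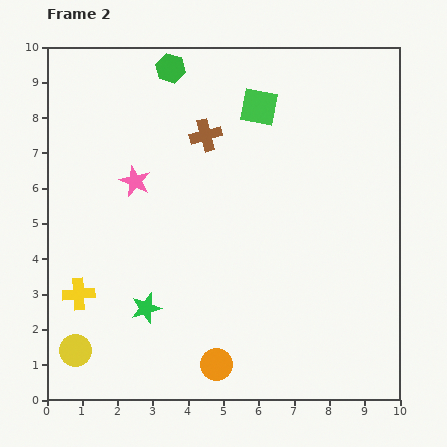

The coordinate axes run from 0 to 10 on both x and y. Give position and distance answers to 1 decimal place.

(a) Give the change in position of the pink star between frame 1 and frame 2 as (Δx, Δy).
(0.3, 3.2)

The pink star was at (2.2, 3.0) in frame 1 and (2.5, 6.2) in frame 2.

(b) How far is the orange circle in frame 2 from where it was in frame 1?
3.9

The orange circle moved from (8.4, 2.4) to (4.8, 1.0), a distance of √(3.6² + 1.4²) ≈ 3.9.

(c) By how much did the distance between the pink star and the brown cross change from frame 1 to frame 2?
+0.4

Distance in frame 1: 2.0. Distance in frame 2: 2.4.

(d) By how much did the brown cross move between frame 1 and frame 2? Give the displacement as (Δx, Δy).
(2.5, 2.5)

The brown cross was at (2.0, 5.0) in frame 1 and (4.5, 7.5) in frame 2.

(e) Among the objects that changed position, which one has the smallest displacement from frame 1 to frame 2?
the green star

(moved 1.4)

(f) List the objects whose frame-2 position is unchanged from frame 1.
none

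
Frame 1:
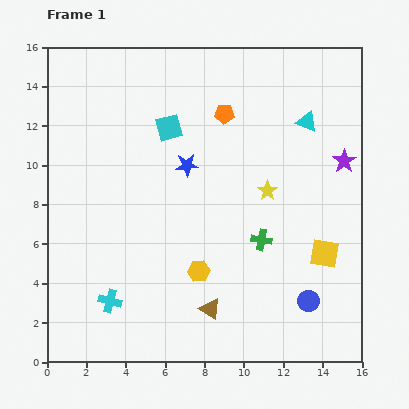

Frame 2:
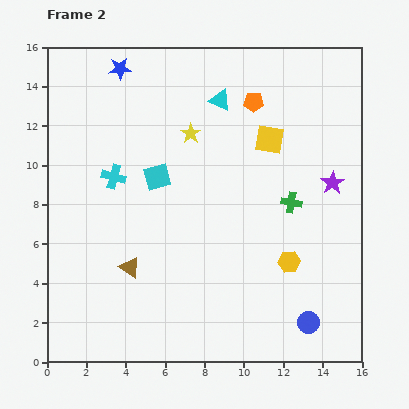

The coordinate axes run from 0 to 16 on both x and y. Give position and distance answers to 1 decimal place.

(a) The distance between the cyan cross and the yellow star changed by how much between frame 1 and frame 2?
-5.3

Distance in frame 1: 9.8. Distance in frame 2: 4.5.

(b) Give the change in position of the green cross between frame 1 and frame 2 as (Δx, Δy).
(1.5, 1.9)

The green cross was at (10.9, 6.2) in frame 1 and (12.4, 8.1) in frame 2.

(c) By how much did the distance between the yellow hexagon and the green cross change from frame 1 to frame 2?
-0.6

Distance in frame 1: 3.6. Distance in frame 2: 3.0.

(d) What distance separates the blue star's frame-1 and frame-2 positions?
6.0

The blue star moved from (7.1, 10.0) to (3.7, 14.9), a distance of √(3.4² + 4.9²) ≈ 6.0.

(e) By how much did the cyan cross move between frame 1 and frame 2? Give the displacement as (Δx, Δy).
(0.2, 6.3)

The cyan cross was at (3.2, 3.1) in frame 1 and (3.4, 9.4) in frame 2.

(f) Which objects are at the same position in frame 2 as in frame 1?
none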